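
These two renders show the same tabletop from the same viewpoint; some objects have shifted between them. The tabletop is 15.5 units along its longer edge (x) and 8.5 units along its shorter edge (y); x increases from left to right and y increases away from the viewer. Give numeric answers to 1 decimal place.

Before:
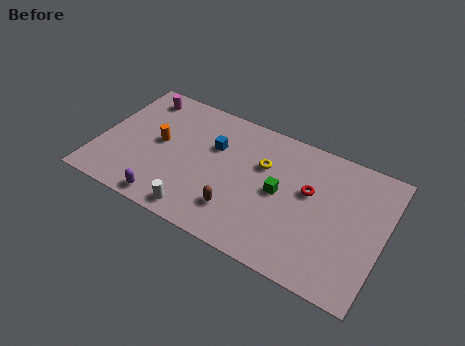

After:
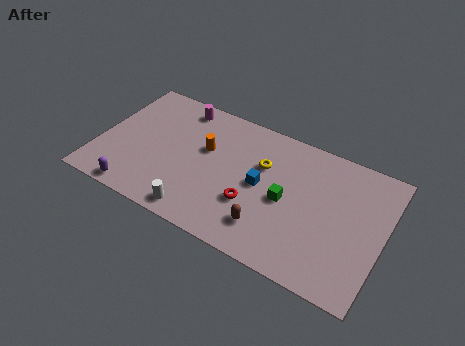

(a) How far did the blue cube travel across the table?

3.1

From (6.1, 5.6) to (8.9, 4.3), the blue cube covered √(2.8² + 1.3²) ≈ 3.1 units.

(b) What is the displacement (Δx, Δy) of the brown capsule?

(1.7, -0.2)

The brown capsule was at about (7.9, 2.1) and moved to about (9.6, 1.9).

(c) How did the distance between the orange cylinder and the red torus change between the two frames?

-4.5

Before: roughly 8.2 units apart; after: 3.7. That's 4.5 units closer together.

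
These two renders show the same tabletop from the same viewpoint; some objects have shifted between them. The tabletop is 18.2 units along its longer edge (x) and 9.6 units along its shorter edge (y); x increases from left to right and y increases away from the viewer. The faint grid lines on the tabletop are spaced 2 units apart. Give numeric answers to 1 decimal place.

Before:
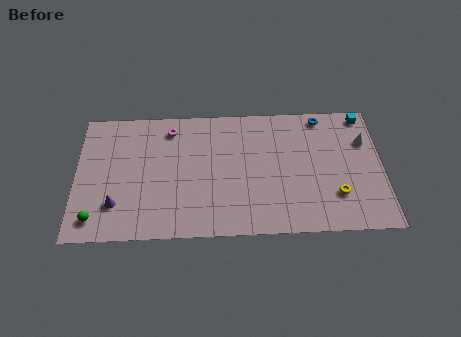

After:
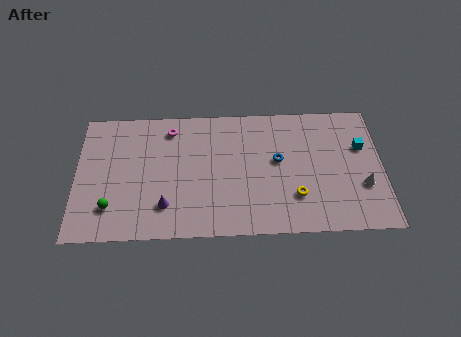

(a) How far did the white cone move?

3.3

The white cone moved from about (17.2, 6.6) to (17.0, 3.3), a distance of √(0.2² + 3.3²) ≈ 3.3.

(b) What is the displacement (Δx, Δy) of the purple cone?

(2.9, -0.2)

The purple cone was at about (2.4, 2.5) and moved to about (5.3, 2.3).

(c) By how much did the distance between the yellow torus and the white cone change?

-0.3

Before: roughly 4.3 units apart; after: 4.0. That's 0.3 units closer together.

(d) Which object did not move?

the magenta torus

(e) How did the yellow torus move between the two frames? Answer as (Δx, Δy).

(-2.4, 0.0)

From the two frames, the yellow torus sits at roughly (15.4, 2.7) before and (13.0, 2.7) after.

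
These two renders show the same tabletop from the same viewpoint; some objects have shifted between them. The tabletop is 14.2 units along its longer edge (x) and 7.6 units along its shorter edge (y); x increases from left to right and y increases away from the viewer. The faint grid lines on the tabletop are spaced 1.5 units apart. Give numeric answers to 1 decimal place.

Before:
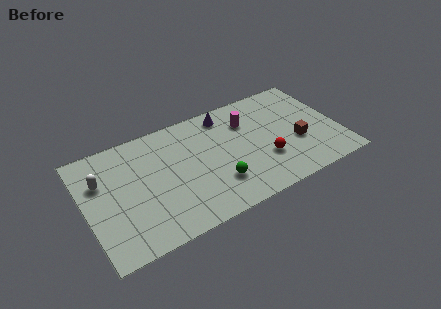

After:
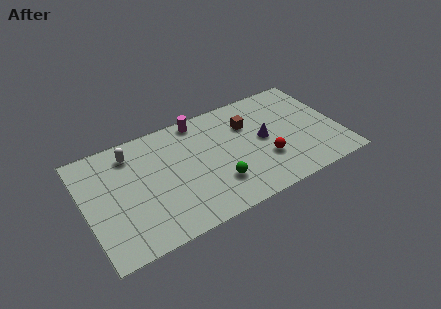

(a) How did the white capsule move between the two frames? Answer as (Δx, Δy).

(1.8, 1.1)

From the two frames, the white capsule sits at roughly (1.0, 5.1) before and (2.8, 6.2) after.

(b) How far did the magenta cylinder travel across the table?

2.9

The magenta cylinder moved from about (9.3, 5.5) to (6.7, 6.8), a distance of √(2.6² + 1.3²) ≈ 2.9.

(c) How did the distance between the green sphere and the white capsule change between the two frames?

-0.9

The distance was about 6.8 in the first image and 5.9 in the second, so they moved 0.9 units closer together.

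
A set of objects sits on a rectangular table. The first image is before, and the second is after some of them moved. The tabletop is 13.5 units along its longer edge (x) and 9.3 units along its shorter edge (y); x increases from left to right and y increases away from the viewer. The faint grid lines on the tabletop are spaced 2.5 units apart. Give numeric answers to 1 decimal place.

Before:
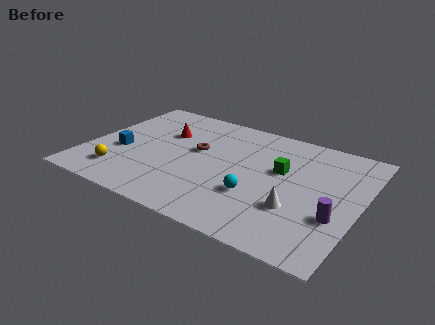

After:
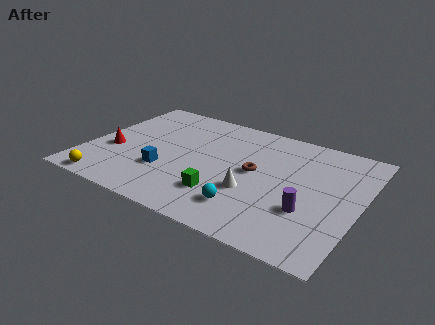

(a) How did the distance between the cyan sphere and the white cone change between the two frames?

-0.7

Before: roughly 2.0 units apart; after: 1.3. That's 0.7 units closer together.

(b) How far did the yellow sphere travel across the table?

1.2

The yellow sphere was near (2.0, 1.9) before and (1.6, 0.8) after, so it travelled √(0.4² + 1.1²) ≈ 1.2 units.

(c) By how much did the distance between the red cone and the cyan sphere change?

+1.3

Before: roughly 6.0 units apart; after: 7.3. That's 1.3 units further apart.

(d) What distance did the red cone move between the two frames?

3.4

The red cone was near (3.5, 6.2) before and (1.3, 3.6) after, so it travelled √(2.2² + 2.6²) ≈ 3.4 units.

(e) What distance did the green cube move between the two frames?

4.0

From (9.5, 5.6) to (7.1, 2.4), the green cube covered √(2.4² + 3.2²) ≈ 4.0 units.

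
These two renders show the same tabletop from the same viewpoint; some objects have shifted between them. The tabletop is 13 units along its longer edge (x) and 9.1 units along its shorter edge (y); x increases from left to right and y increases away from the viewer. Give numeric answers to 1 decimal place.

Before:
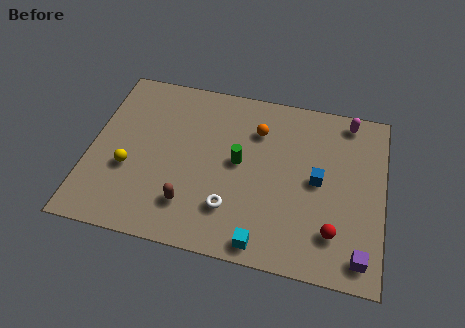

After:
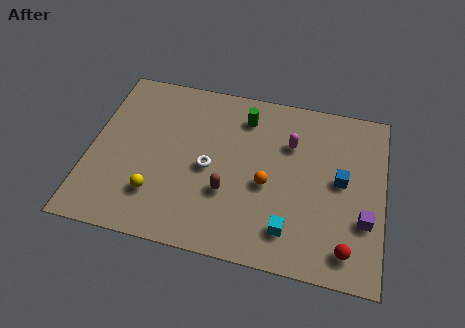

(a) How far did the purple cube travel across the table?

1.8

From (12.1, 1.2) to (12.2, 3.0), the purple cube covered √(0.1² + 1.8²) ≈ 1.8 units.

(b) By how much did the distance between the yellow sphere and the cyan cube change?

-0.7

They were about 6.6 units apart before and 5.9 after — 0.7 units closer together.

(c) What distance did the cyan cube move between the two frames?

1.4

The cyan cube was near (7.9, 0.9) before and (9.0, 1.8) after, so it travelled √(1.1² + 0.9²) ≈ 1.4 units.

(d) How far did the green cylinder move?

2.5

The green cylinder was near (6.6, 4.8) before and (6.7, 7.3) after, so it travelled √(0.1² + 2.5²) ≈ 2.5 units.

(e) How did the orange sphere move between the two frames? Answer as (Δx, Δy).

(0.6, -2.8)

From the two frames, the orange sphere sits at roughly (7.3, 6.7) before and (7.9, 3.9) after.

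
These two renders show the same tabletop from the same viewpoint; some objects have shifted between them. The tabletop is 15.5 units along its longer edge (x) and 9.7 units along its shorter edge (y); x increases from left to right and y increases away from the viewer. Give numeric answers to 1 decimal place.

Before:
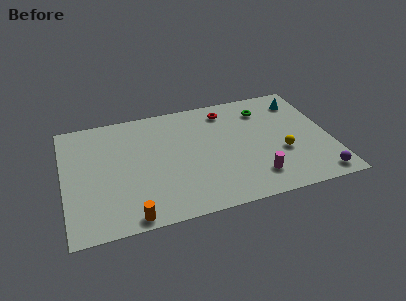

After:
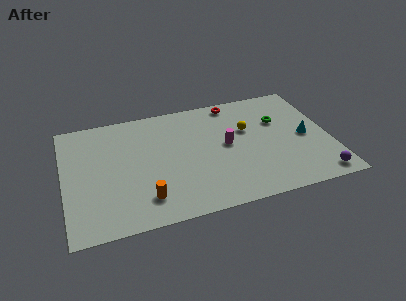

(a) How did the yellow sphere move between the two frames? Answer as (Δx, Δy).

(-1.8, 2.5)

From the two frames, the yellow sphere sits at roughly (12.6, 3.6) before and (10.8, 6.1) after.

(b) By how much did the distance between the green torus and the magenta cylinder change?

-2.2

They were about 5.7 units apart before and 3.5 after — 2.2 units closer together.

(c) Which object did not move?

the purple sphere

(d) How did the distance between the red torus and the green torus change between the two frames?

+1.1

The distance was about 2.3 in the first image and 3.4 in the second, so they moved 1.1 units further apart.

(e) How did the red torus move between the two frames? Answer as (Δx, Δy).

(0.5, 0.6)

The red torus started near (9.7, 8.1) and ended near (10.2, 8.7).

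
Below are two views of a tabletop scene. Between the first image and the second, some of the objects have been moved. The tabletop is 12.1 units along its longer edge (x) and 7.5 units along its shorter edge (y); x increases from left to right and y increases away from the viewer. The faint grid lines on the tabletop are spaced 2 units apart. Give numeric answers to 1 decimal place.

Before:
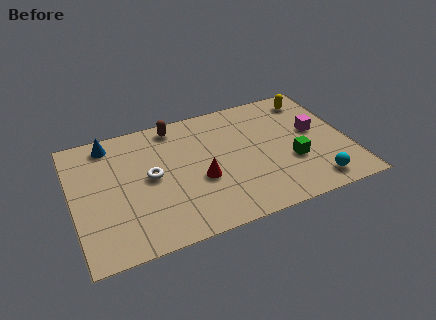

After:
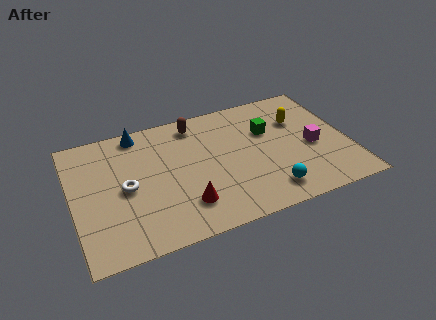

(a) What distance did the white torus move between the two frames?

1.1

The white torus moved from about (3.4, 3.9) to (2.3, 3.6), a distance of √(1.1² + 0.3²) ≈ 1.1.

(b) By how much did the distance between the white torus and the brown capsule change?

+1.3

The distance was about 3.0 in the first image and 4.3 in the second, so they moved 1.3 units further apart.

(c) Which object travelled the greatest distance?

the green cube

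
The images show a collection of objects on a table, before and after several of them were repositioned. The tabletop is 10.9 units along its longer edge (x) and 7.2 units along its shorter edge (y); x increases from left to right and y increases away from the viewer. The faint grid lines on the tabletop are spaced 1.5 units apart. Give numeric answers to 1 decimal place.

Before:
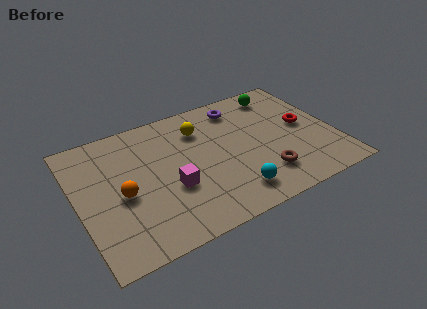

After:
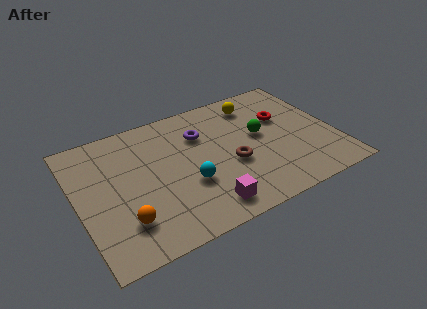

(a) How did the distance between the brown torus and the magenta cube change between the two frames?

-1.6

The distance was about 3.9 in the first image and 2.3 in the second, so they moved 1.6 units closer together.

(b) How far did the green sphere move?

2.4

From (9.0, 6.1) to (7.8, 4.0), the green sphere covered √(1.2² + 2.1²) ≈ 2.4 units.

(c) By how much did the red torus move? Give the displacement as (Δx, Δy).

(-0.8, 0.8)

From the two frames, the red torus sits at roughly (9.7, 3.8) before and (8.9, 4.6) after.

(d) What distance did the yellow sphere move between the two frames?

2.5

The yellow sphere was near (5.4, 5.4) before and (7.9, 5.9) after, so it travelled √(2.5² + 0.5²) ≈ 2.5 units.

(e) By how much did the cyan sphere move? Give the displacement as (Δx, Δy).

(-1.7, 1.3)

The cyan sphere was at about (6.2, 1.3) and moved to about (4.5, 2.6).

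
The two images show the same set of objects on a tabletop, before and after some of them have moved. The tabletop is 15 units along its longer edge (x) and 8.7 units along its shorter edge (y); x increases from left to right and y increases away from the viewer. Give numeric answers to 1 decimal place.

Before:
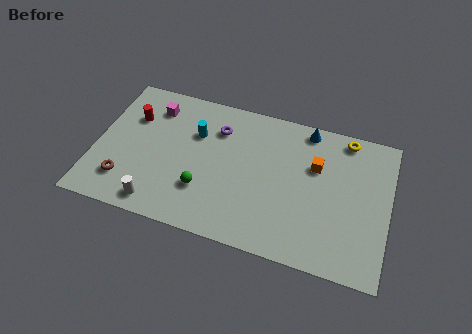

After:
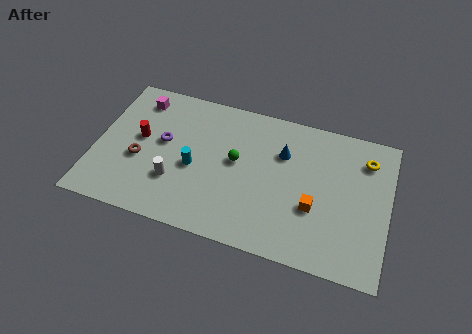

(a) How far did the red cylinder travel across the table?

1.3

The red cylinder was near (1.7, 6.0) before and (2.2, 4.8) after, so it travelled √(0.5² + 1.2²) ≈ 1.3 units.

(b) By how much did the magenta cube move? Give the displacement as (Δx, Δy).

(-0.8, 0.3)

From the two frames, the magenta cube sits at roughly (2.7, 6.9) before and (1.9, 7.2) after.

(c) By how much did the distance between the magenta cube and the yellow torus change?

+1.9

They were about 9.9 units apart before and 11.8 after — 1.9 units further apart.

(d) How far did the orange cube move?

2.5

The orange cube moved from about (11.2, 5.7) to (11.3, 3.2), a distance of √(0.1² + 2.5²) ≈ 2.5.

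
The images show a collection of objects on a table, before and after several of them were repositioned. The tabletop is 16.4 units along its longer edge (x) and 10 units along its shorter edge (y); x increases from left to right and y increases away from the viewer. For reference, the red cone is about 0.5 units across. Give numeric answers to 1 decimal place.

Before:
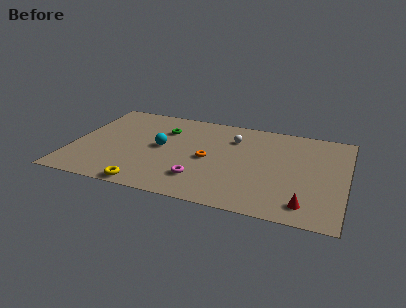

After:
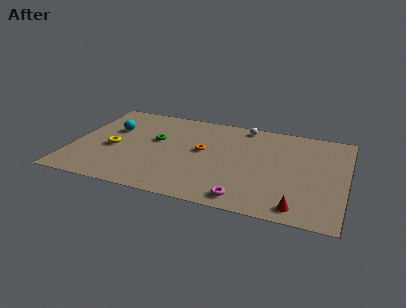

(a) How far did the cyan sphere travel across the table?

3.3

The cyan sphere was near (5.3, 5.2) before and (2.2, 6.4) after, so it travelled √(3.1² + 1.2²) ≈ 3.3 units.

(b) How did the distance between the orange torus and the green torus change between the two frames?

-0.9

Before: roughly 3.8 units apart; after: 2.9. That's 0.9 units closer together.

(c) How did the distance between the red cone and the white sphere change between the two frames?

+1.2

They were about 7.5 units apart before and 8.7 after — 1.2 units further apart.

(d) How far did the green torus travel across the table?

1.4

The green torus moved from about (5.3, 7.2) to (4.9, 5.9), a distance of √(0.4² + 1.3²) ≈ 1.4.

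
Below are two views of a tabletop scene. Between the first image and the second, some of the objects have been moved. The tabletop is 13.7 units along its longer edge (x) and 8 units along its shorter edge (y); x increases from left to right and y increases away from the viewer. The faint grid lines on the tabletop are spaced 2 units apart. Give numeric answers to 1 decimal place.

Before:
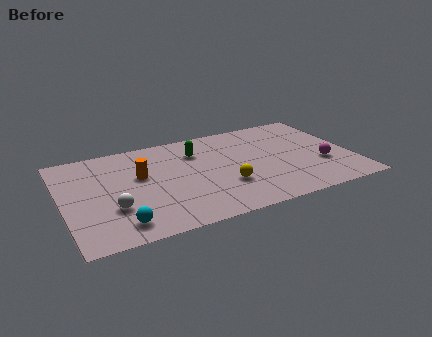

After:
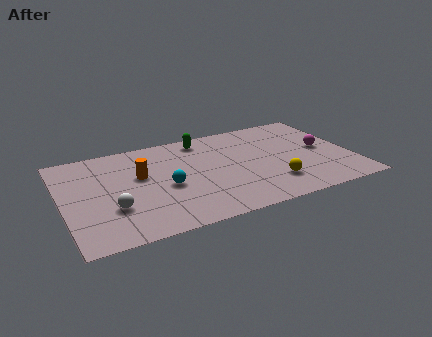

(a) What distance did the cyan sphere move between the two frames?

3.3

The cyan sphere was near (2.4, 1.3) before and (4.8, 3.5) after, so it travelled √(2.4² + 2.2²) ≈ 3.3 units.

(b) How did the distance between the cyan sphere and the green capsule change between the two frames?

-2.2

Before: roughly 6.2 units apart; after: 4.0. That's 2.2 units closer together.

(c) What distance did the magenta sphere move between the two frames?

1.3

The magenta sphere moved from about (12.2, 2.8) to (12.4, 4.1), a distance of √(0.2² + 1.3²) ≈ 1.3.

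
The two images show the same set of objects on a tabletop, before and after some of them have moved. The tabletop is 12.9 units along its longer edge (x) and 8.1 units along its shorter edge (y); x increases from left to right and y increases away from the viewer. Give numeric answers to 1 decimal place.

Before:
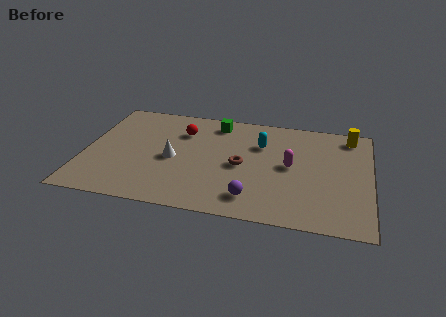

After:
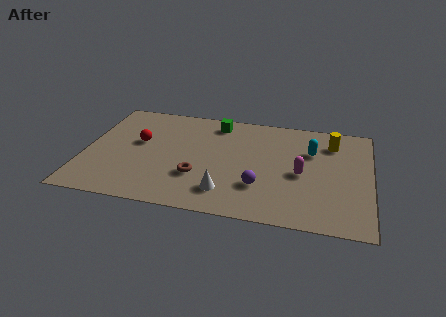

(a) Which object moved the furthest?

the white cone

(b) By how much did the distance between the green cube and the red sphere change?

+2.2

They were about 1.8 units apart before and 4.0 after — 2.2 units further apart.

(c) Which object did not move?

the green cube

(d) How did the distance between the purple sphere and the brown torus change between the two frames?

+0.4

The distance was about 2.4 in the first image and 2.8 in the second, so they moved 0.4 units further apart.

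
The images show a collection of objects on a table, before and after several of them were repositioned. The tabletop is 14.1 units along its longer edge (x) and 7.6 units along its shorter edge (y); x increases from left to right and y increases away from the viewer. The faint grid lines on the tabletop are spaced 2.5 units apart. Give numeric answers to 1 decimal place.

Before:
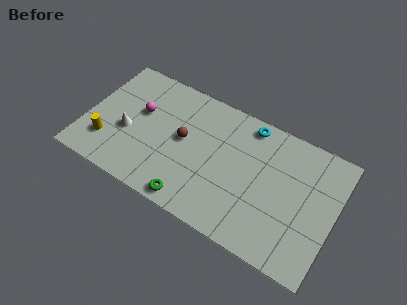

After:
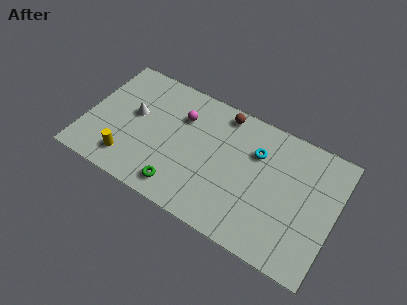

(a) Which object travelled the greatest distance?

the brown sphere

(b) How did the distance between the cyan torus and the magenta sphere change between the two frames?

-2.1

The distance was about 6.4 in the first image and 4.3 in the second, so they moved 2.1 units closer together.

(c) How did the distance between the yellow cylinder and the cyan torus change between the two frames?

-1.1

The distance was about 8.9 in the first image and 7.8 in the second, so they moved 1.1 units closer together.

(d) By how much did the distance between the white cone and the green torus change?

-0.3

The distance was about 4.7 in the first image and 4.4 in the second, so they moved 0.3 units closer together.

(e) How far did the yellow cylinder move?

1.4

The yellow cylinder was near (1.4, 2.0) before and (2.7, 1.5) after, so it travelled √(1.3² + 0.5²) ≈ 1.4 units.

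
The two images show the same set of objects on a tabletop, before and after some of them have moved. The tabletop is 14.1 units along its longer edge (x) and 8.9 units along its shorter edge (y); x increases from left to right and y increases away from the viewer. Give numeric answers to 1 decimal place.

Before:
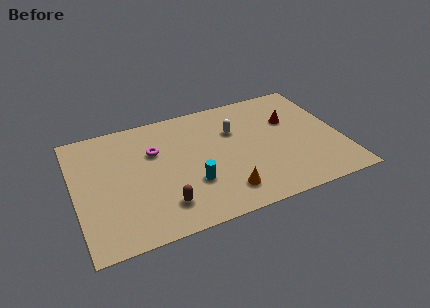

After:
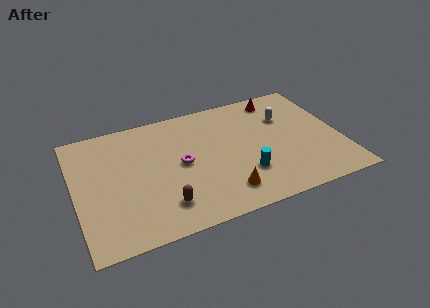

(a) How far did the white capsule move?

2.8

From (8.6, 6.0) to (11.4, 6.1), the white capsule covered √(2.8² + 0.1²) ≈ 2.8 units.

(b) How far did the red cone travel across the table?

1.9

From (11.6, 5.8) to (11.2, 7.7), the red cone covered √(0.4² + 1.9²) ≈ 1.9 units.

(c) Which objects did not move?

the orange cone and the brown capsule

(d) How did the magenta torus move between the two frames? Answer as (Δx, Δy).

(1.3, -1.4)

The magenta torus was at about (4.3, 5.9) and moved to about (5.6, 4.5).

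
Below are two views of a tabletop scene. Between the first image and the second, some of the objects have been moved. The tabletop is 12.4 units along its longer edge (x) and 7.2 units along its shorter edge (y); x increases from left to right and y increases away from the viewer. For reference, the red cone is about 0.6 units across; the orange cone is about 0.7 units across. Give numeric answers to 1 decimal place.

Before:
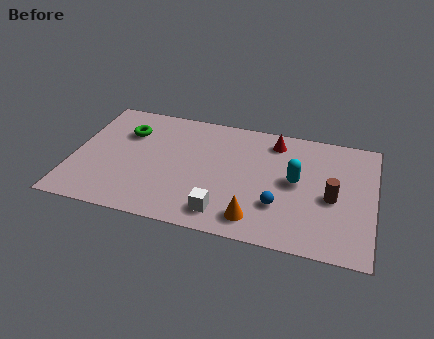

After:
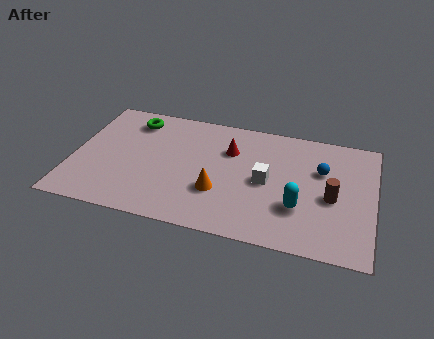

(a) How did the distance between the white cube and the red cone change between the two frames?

-2.9

Before: roughly 5.1 units apart; after: 2.2. That's 2.9 units closer together.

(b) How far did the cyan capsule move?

1.5

From (9.2, 3.8) to (9.4, 2.3), the cyan capsule covered √(0.2² + 1.5²) ≈ 1.5 units.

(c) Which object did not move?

the brown cylinder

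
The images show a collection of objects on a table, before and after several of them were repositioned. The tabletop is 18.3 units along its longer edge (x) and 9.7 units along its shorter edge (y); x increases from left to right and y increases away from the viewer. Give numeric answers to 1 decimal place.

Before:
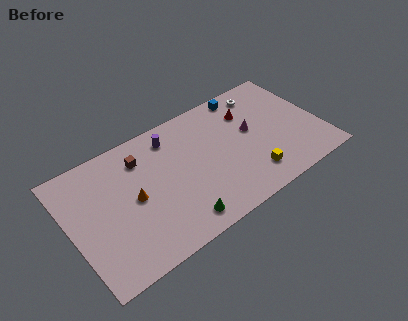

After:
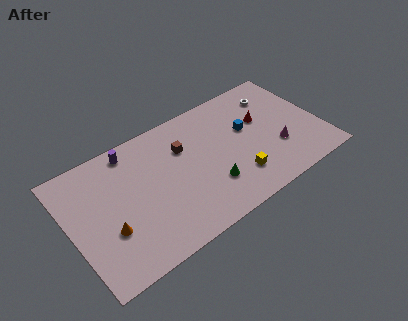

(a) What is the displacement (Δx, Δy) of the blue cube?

(-0.4, -2.9)

The blue cube started near (13.5, 8.7) and ended near (13.1, 5.8).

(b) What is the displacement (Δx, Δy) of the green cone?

(2.6, 1.4)

From the two frames, the green cone sits at roughly (7.2, 1.4) before and (9.8, 2.8) after.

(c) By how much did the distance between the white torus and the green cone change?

-2.7

They were about 10.2 units apart before and 7.5 after — 2.7 units closer together.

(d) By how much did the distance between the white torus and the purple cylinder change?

+3.7

They were about 7.0 units apart before and 10.7 after — 3.7 units further apart.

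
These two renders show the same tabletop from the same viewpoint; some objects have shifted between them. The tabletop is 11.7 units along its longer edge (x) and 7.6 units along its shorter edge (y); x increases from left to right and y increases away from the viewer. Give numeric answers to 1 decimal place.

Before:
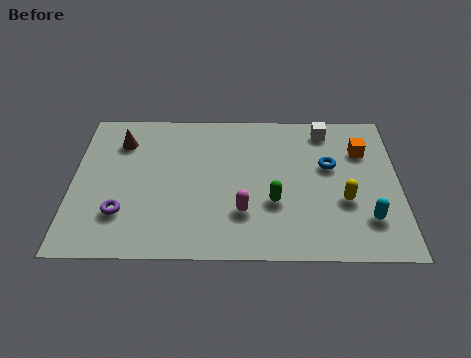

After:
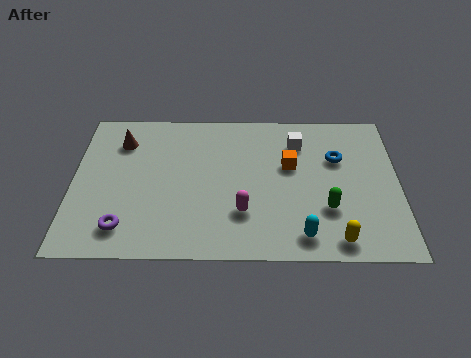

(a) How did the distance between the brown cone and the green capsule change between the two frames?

+1.8

The distance was about 6.3 in the first image and 8.1 in the second, so they moved 1.8 units further apart.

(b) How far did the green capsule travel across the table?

1.9

The green capsule was near (7.2, 2.7) before and (9.1, 2.4) after, so it travelled √(1.9² + 0.3²) ≈ 1.9 units.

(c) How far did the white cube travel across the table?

1.2

The white cube moved from about (9.1, 6.5) to (8.1, 5.8), a distance of √(1.0² + 0.7²) ≈ 1.2.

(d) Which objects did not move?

the brown cone and the magenta capsule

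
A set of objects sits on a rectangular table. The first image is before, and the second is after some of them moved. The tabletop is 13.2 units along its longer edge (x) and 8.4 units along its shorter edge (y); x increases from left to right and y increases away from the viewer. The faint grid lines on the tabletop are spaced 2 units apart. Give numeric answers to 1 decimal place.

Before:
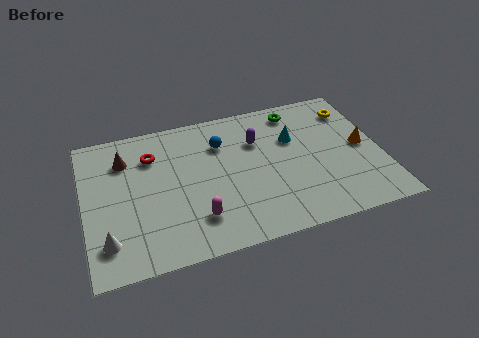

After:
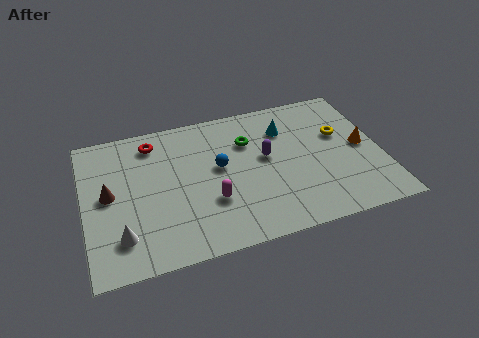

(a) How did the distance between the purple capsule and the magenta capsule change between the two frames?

-1.6

Before: roughly 4.8 units apart; after: 3.2. That's 1.6 units closer together.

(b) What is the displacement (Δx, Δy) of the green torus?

(-2.3, -1.3)

The green torus started near (9.7, 7.2) and ended near (7.4, 5.9).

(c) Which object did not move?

the orange cone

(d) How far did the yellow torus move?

1.6

From (12.2, 6.6) to (11.5, 5.2), the yellow torus covered √(0.7² + 1.4²) ≈ 1.6 units.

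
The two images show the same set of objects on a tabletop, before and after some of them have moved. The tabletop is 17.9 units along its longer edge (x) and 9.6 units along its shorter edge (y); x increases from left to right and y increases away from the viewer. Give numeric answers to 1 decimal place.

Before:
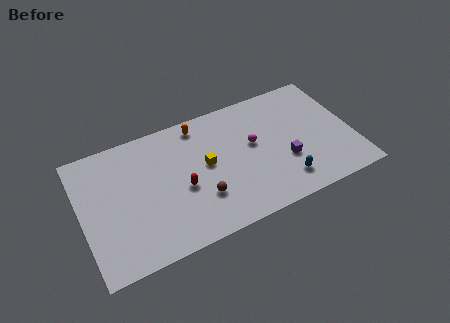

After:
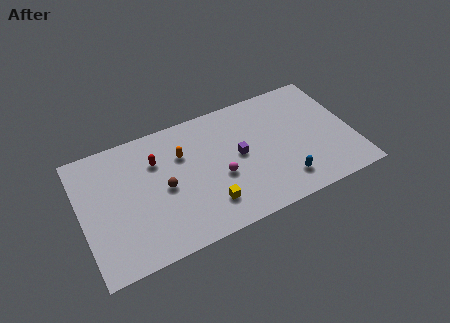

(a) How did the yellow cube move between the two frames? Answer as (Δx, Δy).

(-0.2, -3.0)

From the two frames, the yellow cube sits at roughly (8.2, 5.2) before and (8.0, 2.2) after.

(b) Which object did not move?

the blue capsule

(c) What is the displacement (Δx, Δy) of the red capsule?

(-1.4, 2.7)

The red capsule started near (6.5, 4.1) and ended near (5.1, 6.8).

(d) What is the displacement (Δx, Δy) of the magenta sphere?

(-2.4, -1.6)

From the two frames, the magenta sphere sits at roughly (11.4, 5.5) before and (9.0, 3.9) after.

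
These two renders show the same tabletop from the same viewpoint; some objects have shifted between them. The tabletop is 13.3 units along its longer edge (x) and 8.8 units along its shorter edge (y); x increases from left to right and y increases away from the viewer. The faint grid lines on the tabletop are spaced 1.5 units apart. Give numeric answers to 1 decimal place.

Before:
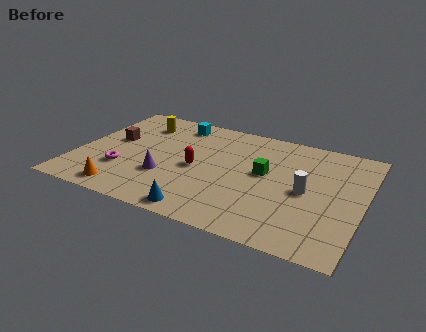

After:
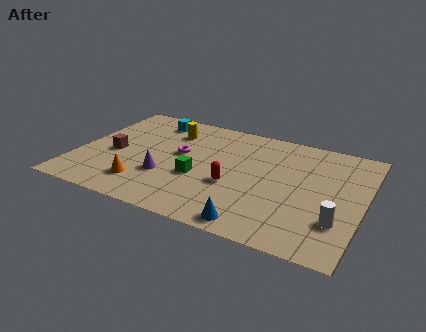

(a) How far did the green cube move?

3.3

From (8.7, 4.9) to (5.8, 3.4), the green cube covered √(2.9² + 1.5²) ≈ 3.3 units.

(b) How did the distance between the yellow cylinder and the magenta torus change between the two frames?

-2.4

Before: roughly 4.2 units apart; after: 1.8. That's 2.4 units closer together.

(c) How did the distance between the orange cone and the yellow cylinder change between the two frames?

-1.0

Before: roughly 5.8 units apart; after: 4.8. That's 1.0 units closer together.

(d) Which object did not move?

the purple cone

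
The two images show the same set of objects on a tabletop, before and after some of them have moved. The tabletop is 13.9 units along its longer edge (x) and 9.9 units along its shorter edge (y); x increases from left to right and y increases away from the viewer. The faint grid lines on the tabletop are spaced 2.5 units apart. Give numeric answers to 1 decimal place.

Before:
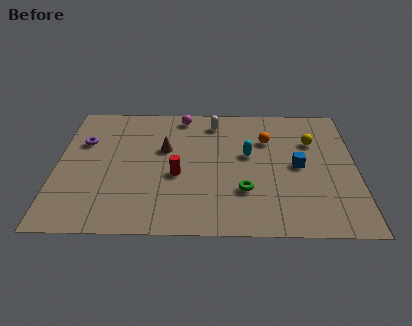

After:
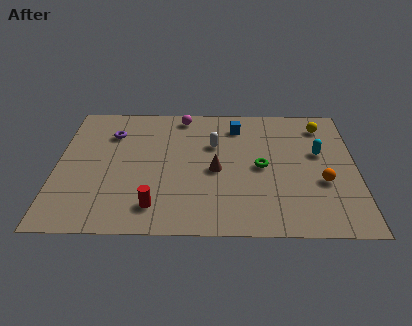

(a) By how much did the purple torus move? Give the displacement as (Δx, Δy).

(1.3, 0.7)

The purple torus started near (1.2, 6.6) and ended near (2.5, 7.3).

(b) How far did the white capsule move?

1.8

The white capsule moved from about (7.3, 8.3) to (7.3, 6.5), a distance of √(0.0² + 1.8²) ≈ 1.8.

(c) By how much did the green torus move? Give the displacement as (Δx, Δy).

(0.8, 1.8)

The green torus was at about (8.7, 3.0) and moved to about (9.5, 4.8).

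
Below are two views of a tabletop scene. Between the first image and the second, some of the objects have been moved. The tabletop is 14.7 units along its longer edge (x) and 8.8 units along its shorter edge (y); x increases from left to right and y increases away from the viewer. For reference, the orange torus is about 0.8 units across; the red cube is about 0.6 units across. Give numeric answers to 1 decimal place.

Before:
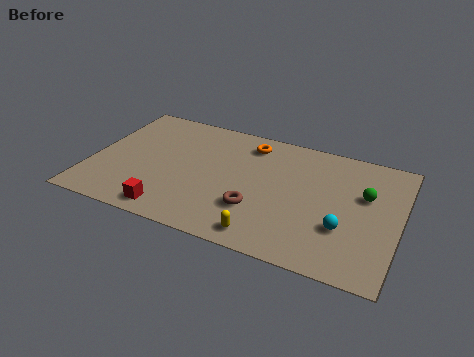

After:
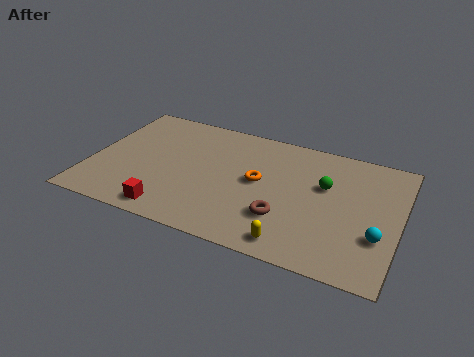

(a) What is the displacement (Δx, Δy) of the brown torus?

(1.3, -0.1)

The brown torus was at about (8.1, 2.7) and moved to about (9.4, 2.6).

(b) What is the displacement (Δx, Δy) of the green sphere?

(-1.9, 0.0)

The green sphere started near (13.0, 5.5) and ended near (11.1, 5.5).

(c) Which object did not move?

the red cube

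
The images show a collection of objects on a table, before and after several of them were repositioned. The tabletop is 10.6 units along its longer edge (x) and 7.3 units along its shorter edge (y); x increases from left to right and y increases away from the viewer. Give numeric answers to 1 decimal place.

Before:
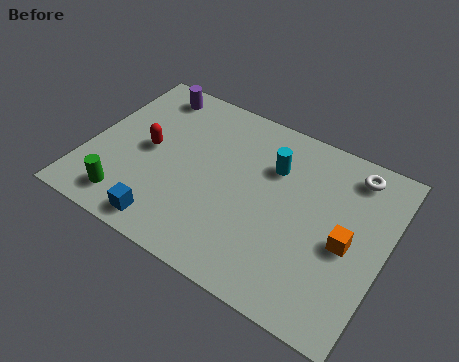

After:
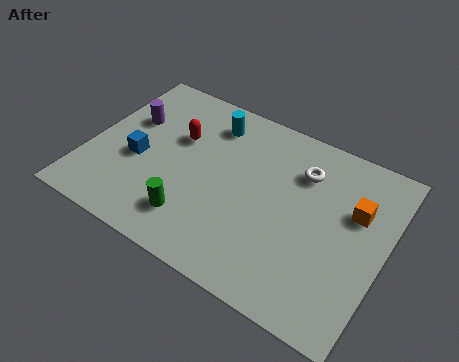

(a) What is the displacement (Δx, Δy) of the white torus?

(-1.7, -0.8)

From the two frames, the white torus sits at roughly (9.1, 6.2) before and (7.4, 5.4) after.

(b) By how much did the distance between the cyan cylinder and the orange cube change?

+2.1

The distance was about 3.4 in the first image and 5.5 in the second, so they moved 2.1 units further apart.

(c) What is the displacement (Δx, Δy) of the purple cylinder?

(-0.5, -1.6)

The purple cylinder was at about (1.7, 6.3) and moved to about (1.2, 4.7).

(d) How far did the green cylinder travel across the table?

2.3

From (1.8, 1.2) to (4.1, 1.6), the green cylinder covered √(2.3² + 0.4²) ≈ 2.3 units.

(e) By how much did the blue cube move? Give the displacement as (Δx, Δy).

(-1.5, 2.2)

The blue cube was at about (3.3, 0.9) and moved to about (1.8, 3.1).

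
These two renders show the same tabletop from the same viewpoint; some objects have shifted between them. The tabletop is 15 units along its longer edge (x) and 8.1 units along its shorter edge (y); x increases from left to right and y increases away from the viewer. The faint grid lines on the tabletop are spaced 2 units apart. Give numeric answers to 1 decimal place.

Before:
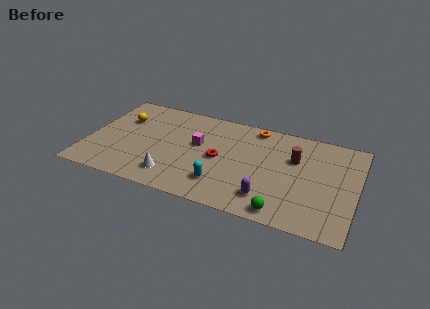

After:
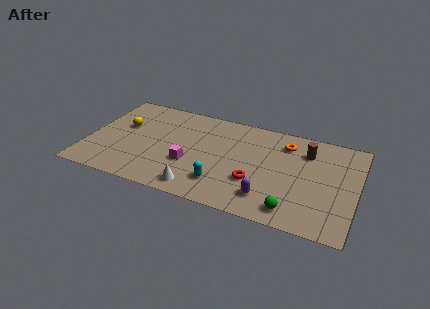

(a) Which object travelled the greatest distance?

the red torus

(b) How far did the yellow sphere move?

0.6

The yellow sphere was near (1.7, 5.5) before and (1.8, 4.9) after, so it travelled √(0.1² + 0.6²) ≈ 0.6 units.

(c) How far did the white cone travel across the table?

1.6

The white cone moved from about (5.0, 1.6) to (6.5, 1.1), a distance of √(1.5² + 0.5²) ≈ 1.6.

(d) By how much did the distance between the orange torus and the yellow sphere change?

+1.6

The distance was about 7.6 in the first image and 9.2 in the second, so they moved 1.6 units further apart.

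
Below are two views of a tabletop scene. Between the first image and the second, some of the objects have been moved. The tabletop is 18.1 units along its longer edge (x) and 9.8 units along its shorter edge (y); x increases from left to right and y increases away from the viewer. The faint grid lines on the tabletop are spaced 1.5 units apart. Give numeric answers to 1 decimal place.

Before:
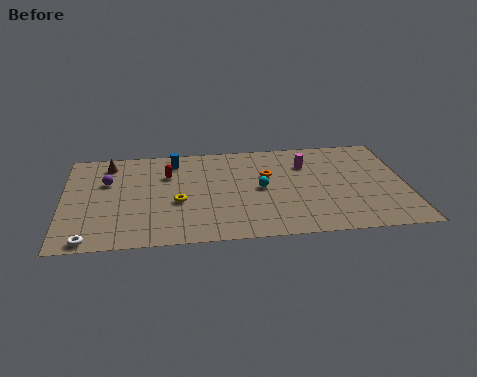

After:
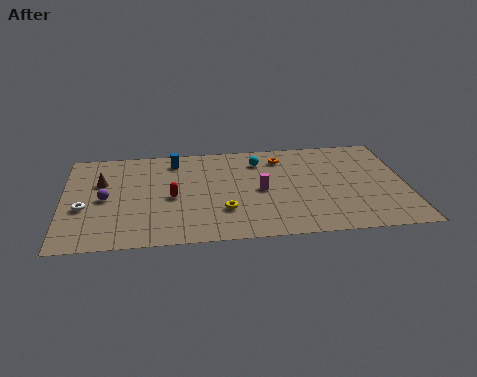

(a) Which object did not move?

the blue cylinder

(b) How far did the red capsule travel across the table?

2.3

From (5.5, 6.8) to (5.7, 4.5), the red capsule covered √(0.2² + 2.3²) ≈ 2.3 units.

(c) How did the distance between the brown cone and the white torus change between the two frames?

-4.8

They were about 7.5 units apart before and 2.7 after — 4.8 units closer together.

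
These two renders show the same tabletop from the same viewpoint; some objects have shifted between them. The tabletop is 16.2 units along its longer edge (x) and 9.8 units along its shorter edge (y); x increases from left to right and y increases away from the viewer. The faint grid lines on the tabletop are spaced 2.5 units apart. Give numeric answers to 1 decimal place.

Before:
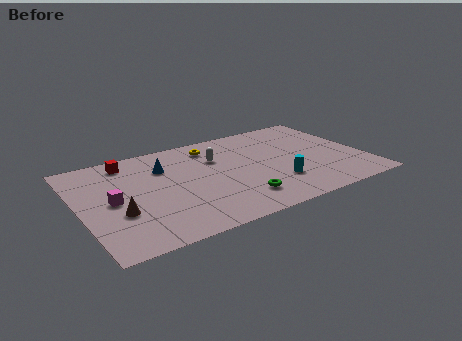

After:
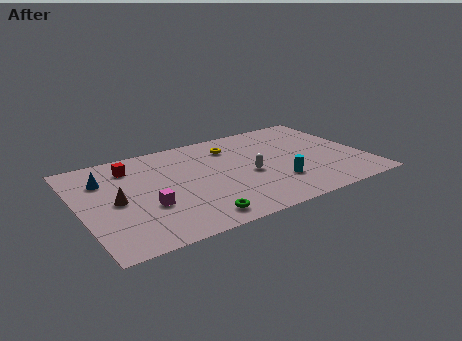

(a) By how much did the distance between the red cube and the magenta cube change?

+0.5

They were about 3.8 units apart before and 4.3 after — 0.5 units further apart.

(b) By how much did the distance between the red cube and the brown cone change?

-1.7

The distance was about 5.0 in the first image and 3.3 in the second, so they moved 1.7 units closer together.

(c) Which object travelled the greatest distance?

the blue cone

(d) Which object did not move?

the cyan cylinder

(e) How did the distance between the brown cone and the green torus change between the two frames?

-1.5

Before: roughly 6.7 units apart; after: 5.2. That's 1.5 units closer together.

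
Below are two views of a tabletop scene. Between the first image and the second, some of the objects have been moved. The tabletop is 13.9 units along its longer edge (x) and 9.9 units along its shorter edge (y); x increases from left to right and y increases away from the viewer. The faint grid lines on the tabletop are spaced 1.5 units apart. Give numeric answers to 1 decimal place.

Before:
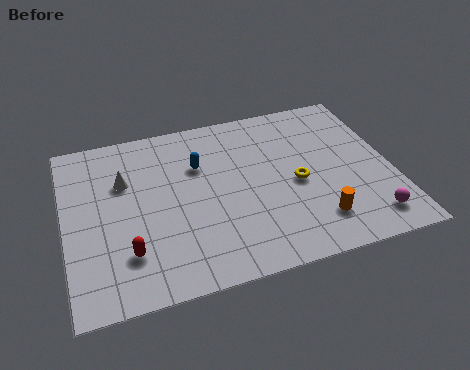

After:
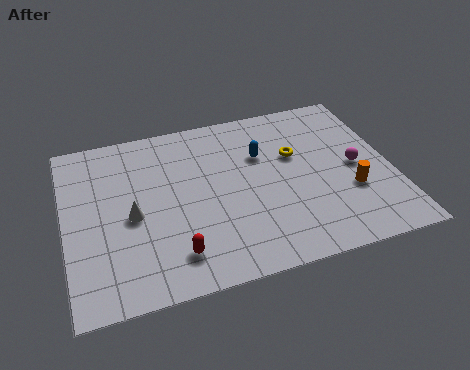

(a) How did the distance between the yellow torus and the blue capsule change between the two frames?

-3.1

Before: roughly 4.6 units apart; after: 1.5. That's 3.1 units closer together.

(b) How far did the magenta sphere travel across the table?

3.2

The magenta sphere moved from about (12.6, 1.6) to (12.4, 4.8), a distance of √(0.2² + 3.2²) ≈ 3.2.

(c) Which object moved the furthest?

the magenta sphere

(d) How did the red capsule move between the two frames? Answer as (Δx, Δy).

(1.9, -0.6)

The red capsule started near (2.5, 2.5) and ended near (4.4, 1.9).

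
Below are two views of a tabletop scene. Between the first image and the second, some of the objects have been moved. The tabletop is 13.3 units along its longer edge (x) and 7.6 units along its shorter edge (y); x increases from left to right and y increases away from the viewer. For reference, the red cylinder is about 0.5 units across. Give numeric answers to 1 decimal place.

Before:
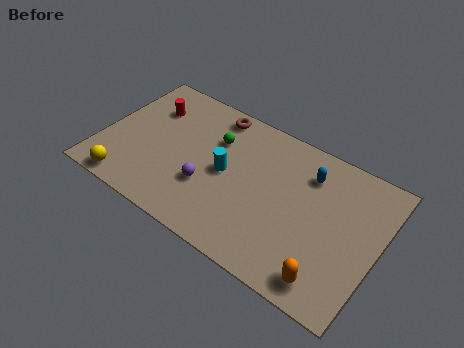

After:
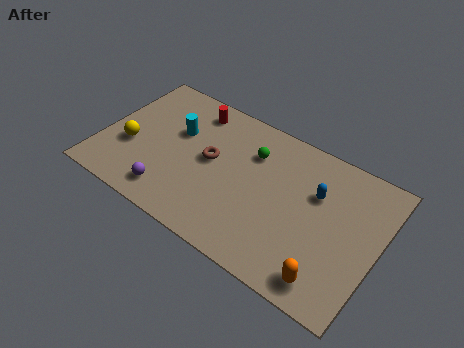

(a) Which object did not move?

the orange capsule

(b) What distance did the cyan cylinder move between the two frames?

2.8

The cyan cylinder was near (6.0, 3.8) before and (3.4, 4.8) after, so it travelled √(2.6² + 1.0²) ≈ 2.8 units.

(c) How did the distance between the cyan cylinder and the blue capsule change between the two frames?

+2.6

Before: roughly 4.2 units apart; after: 6.8. That's 2.6 units further apart.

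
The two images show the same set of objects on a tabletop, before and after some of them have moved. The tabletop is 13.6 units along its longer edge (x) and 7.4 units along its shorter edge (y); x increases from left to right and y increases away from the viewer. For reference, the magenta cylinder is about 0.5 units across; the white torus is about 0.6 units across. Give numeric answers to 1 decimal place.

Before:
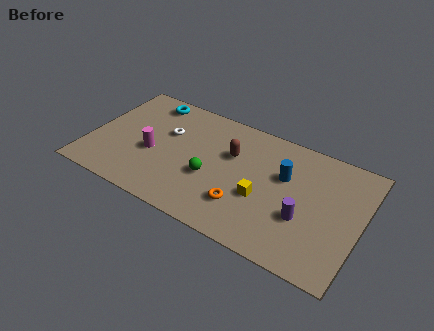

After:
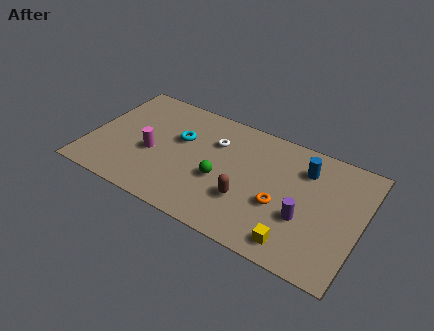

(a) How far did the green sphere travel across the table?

0.5

The green sphere moved from about (6.2, 2.9) to (6.7, 3.0), a distance of √(0.5² + 0.1²) ≈ 0.5.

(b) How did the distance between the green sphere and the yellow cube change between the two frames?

+1.8

The distance was about 2.6 in the first image and 4.4 in the second, so they moved 1.8 units further apart.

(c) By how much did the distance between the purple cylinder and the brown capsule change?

-1.6

The distance was about 4.4 in the first image and 2.8 in the second, so they moved 1.6 units closer together.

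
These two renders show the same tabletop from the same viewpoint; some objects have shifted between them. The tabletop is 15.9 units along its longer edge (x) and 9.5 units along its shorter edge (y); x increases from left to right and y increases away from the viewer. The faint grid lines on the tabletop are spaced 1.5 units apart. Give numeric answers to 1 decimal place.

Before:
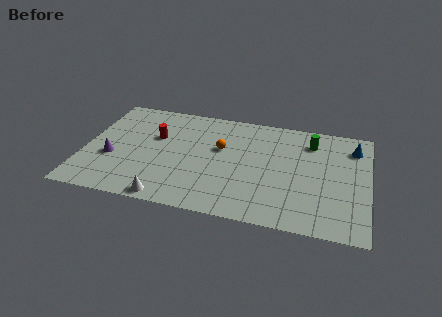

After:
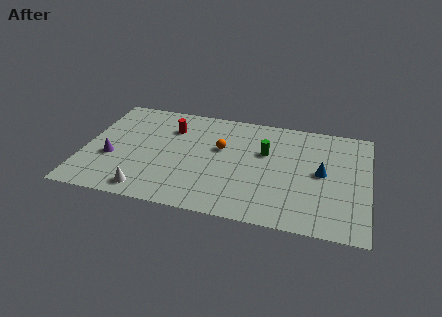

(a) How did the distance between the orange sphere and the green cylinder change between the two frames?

-2.8

The distance was about 5.3 in the first image and 2.5 in the second, so they moved 2.8 units closer together.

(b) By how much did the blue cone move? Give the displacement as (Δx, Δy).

(-1.7, -2.6)

The blue cone was at about (15.0, 7.5) and moved to about (13.3, 4.9).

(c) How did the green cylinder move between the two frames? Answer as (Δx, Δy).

(-2.5, -1.5)

The green cylinder started near (12.6, 7.5) and ended near (10.1, 6.0).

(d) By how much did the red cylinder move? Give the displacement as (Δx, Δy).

(0.8, 1.0)

The red cylinder was at about (3.9, 6.0) and moved to about (4.7, 7.0).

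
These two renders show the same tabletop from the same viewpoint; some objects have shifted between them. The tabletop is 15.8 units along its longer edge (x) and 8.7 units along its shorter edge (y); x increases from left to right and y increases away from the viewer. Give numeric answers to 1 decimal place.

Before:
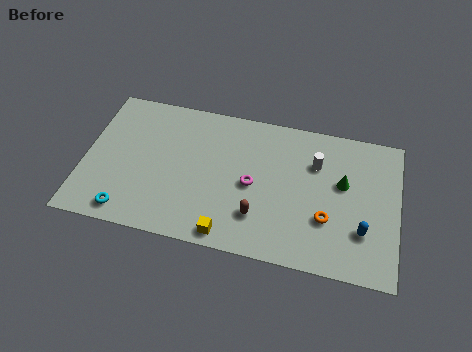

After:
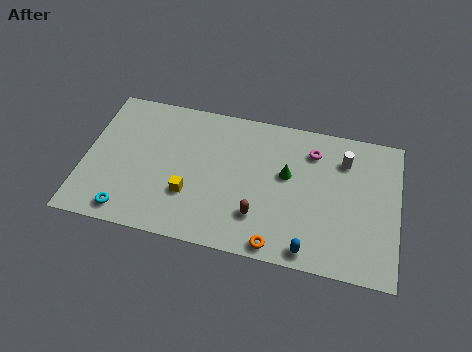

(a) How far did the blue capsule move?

3.1

The blue capsule was near (14.1, 2.6) before and (11.5, 0.9) after, so it travelled √(2.6² + 1.7²) ≈ 3.1 units.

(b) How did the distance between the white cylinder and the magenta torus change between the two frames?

-2.1

The distance was about 3.7 in the first image and 1.6 in the second, so they moved 2.1 units closer together.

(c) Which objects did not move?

the brown capsule and the cyan torus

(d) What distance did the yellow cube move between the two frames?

2.8

The yellow cube was near (7.5, 0.9) before and (5.4, 2.8) after, so it travelled √(2.1² + 1.9²) ≈ 2.8 units.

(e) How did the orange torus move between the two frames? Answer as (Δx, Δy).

(-2.4, -2.1)

The orange torus started near (12.3, 2.9) and ended near (9.9, 0.8).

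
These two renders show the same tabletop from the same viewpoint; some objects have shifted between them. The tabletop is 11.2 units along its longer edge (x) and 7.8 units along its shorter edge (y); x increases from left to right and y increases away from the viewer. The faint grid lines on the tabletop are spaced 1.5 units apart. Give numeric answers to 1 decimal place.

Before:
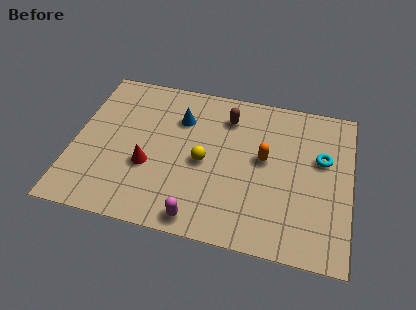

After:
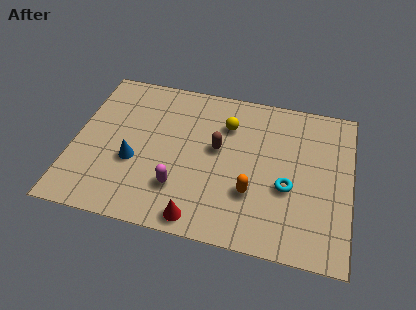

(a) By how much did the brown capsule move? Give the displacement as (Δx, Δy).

(-0.3, -1.7)

The brown capsule was at about (6.1, 6.1) and moved to about (5.8, 4.4).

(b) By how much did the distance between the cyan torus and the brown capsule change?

-0.9

Before: roughly 4.1 units apart; after: 3.2. That's 0.9 units closer together.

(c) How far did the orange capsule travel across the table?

1.8

The orange capsule was near (7.7, 4.3) before and (7.3, 2.5) after, so it travelled √(0.4² + 1.8²) ≈ 1.8 units.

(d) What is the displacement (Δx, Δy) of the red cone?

(2.2, -2.1)

The red cone was at about (3.1, 2.9) and moved to about (5.3, 0.8).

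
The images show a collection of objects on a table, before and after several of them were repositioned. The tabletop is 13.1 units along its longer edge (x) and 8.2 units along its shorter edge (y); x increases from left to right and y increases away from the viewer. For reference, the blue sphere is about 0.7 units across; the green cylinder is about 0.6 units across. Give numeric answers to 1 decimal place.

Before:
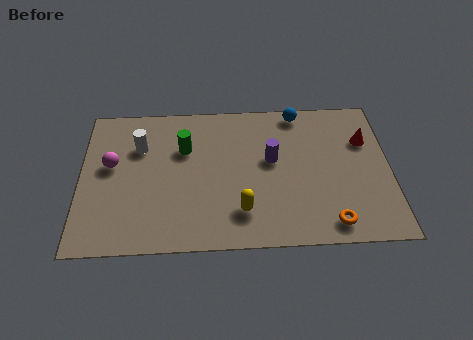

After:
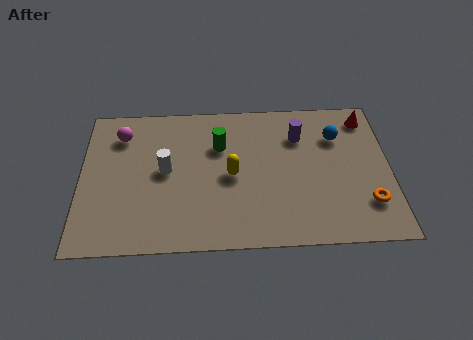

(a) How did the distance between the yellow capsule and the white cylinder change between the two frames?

-2.9

Before: roughly 5.7 units apart; after: 2.8. That's 2.9 units closer together.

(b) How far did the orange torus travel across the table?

1.9

The orange torus moved from about (10.5, 1.1) to (12.1, 2.1), a distance of √(1.6² + 1.0²) ≈ 1.9.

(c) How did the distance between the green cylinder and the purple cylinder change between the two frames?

-0.4

They were about 3.8 units apart before and 3.4 after — 0.4 units closer together.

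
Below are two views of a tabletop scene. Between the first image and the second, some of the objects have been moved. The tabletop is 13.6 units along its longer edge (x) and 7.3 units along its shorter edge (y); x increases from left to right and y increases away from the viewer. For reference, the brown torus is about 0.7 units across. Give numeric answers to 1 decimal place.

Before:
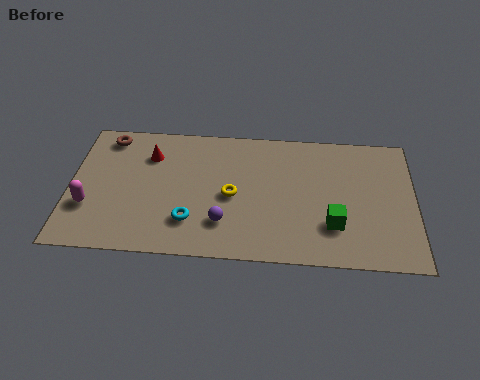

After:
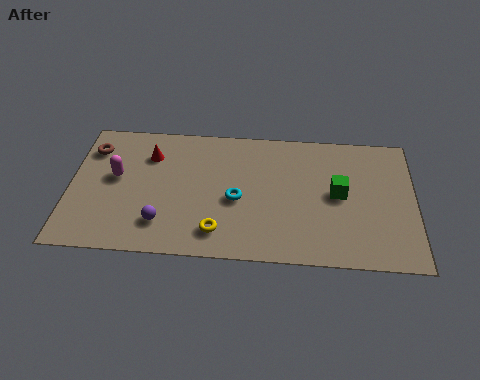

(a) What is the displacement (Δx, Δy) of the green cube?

(0.2, 1.7)

The green cube started near (10.4, 2.1) and ended near (10.6, 3.8).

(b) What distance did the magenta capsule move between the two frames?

2.0

The magenta capsule moved from about (0.8, 2.4) to (1.8, 4.1), a distance of √(1.0² + 1.7²) ≈ 2.0.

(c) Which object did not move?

the red cone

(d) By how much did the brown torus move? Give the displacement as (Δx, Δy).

(-0.6, -0.7)

The brown torus started near (1.4, 6.3) and ended near (0.8, 5.6).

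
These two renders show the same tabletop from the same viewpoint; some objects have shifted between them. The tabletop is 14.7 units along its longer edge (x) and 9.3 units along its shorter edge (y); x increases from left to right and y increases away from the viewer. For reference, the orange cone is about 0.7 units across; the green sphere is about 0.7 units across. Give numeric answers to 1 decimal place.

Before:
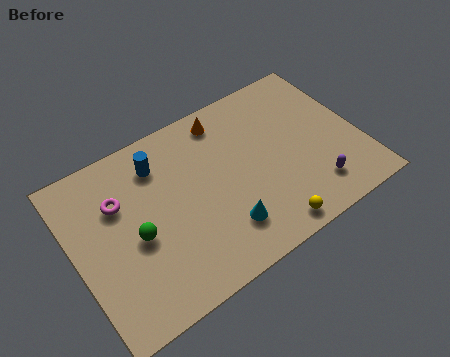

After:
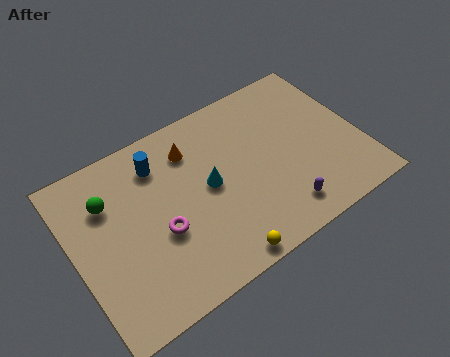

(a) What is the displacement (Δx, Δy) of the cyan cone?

(-0.3, 2.6)

The cyan cone started near (7.2, 2.2) and ended near (6.9, 4.8).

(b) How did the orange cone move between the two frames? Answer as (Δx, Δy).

(-1.9, -0.8)

The orange cone was at about (8.3, 8.0) and moved to about (6.4, 7.2).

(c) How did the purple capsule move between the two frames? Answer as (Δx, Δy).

(-1.8, -0.3)

From the two frames, the purple capsule sits at roughly (11.9, 1.9) before and (10.1, 1.6) after.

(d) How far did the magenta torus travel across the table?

3.1

From (2.5, 6.3) to (4.2, 3.7), the magenta torus covered √(1.7² + 2.6²) ≈ 3.1 units.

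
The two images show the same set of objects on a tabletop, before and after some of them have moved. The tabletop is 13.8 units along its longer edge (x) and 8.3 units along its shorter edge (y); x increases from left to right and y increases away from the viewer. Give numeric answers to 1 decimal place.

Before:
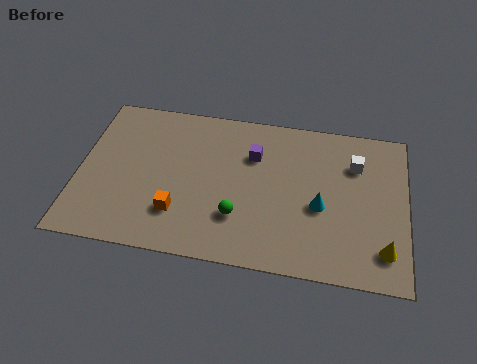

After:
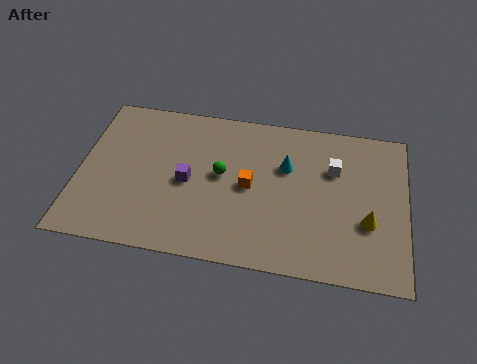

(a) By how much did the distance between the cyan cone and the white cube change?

-0.9

They were about 2.9 units apart before and 2.0 after — 0.9 units closer together.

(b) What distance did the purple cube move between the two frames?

3.3

The purple cube was near (7.3, 5.8) before and (4.6, 3.9) after, so it travelled √(2.7² + 1.9²) ≈ 3.3 units.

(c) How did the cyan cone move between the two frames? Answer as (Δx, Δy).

(-1.5, 1.9)

The cyan cone was at about (10.2, 3.5) and moved to about (8.7, 5.4).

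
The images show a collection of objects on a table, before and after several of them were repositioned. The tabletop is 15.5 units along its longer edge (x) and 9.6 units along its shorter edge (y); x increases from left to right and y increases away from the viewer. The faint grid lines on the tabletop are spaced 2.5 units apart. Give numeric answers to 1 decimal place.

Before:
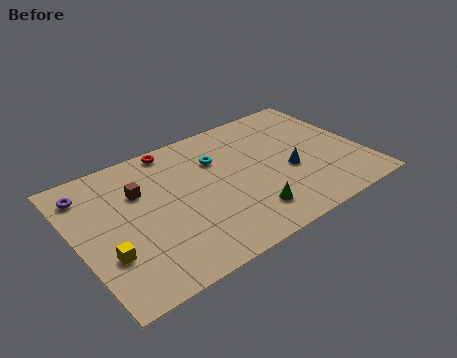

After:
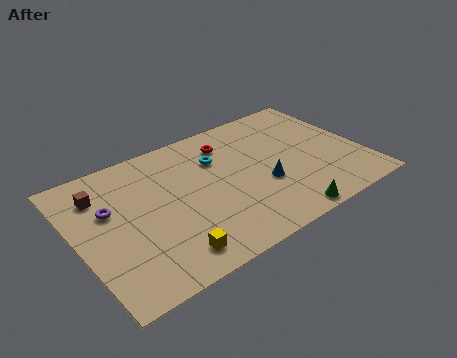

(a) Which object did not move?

the cyan torus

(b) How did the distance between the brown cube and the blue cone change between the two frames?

+0.9

They were about 8.2 units apart before and 9.1 after — 0.9 units further apart.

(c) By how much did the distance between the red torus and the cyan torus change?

-1.7

The distance was about 2.9 in the first image and 1.2 in the second, so they moved 1.7 units closer together.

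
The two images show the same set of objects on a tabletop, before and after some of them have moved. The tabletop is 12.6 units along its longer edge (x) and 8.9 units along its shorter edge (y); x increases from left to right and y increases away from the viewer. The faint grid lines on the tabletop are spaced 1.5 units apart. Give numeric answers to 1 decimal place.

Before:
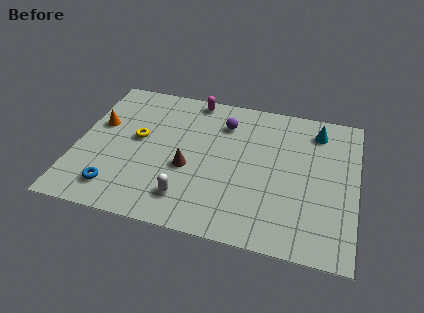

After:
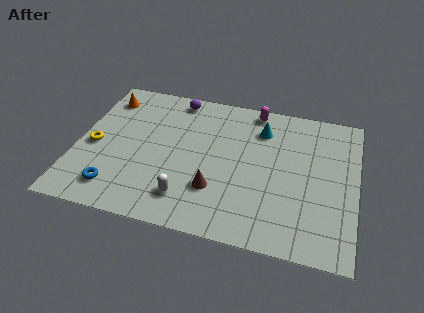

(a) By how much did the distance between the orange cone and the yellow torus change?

+1.3

The distance was about 1.9 in the first image and 3.2 in the second, so they moved 1.3 units further apart.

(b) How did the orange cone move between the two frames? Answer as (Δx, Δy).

(0.1, 1.8)

From the two frames, the orange cone sits at roughly (0.9, 5.4) before and (1.0, 7.2) after.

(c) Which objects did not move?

the white capsule and the blue torus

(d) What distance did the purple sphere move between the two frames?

2.5

The purple sphere was near (6.5, 6.8) before and (4.2, 7.9) after, so it travelled √(2.3² + 1.1²) ≈ 2.5 units.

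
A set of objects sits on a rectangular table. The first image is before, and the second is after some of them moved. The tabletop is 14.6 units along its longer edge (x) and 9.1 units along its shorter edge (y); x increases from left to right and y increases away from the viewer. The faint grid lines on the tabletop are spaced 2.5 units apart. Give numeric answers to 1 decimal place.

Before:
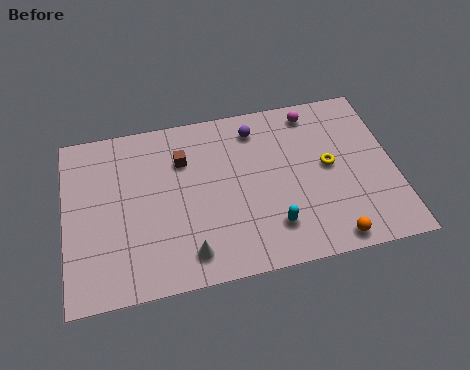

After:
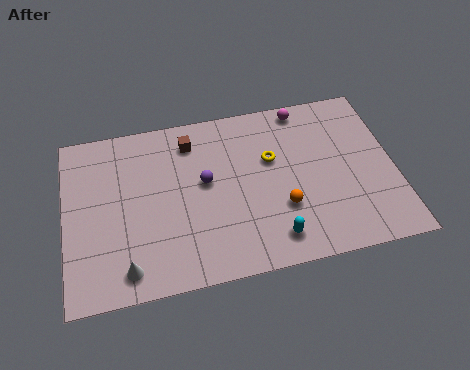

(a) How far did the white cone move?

2.7

The white cone was near (5.3, 1.5) before and (2.6, 1.3) after, so it travelled √(2.7² + 0.2²) ≈ 2.7 units.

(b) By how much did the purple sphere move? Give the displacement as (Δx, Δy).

(-2.4, -2.4)

The purple sphere was at about (8.6, 7.5) and moved to about (6.2, 5.1).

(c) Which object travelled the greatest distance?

the purple sphere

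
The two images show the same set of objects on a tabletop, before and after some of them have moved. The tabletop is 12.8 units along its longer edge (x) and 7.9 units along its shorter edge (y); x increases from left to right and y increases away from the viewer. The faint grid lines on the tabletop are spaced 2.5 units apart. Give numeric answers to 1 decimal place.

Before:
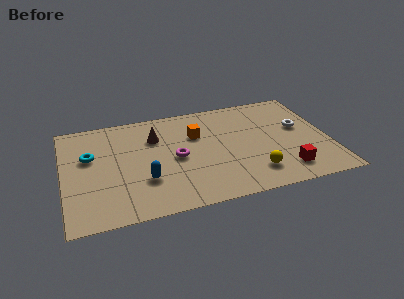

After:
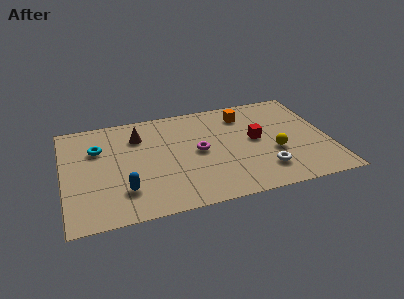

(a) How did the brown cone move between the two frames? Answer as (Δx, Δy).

(-0.8, 0.3)

The brown cone was at about (4.5, 5.6) and moved to about (3.7, 5.9).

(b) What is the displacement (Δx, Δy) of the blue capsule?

(-1.0, -0.5)

From the two frames, the blue capsule sits at roughly (3.8, 2.5) before and (2.8, 2.0) after.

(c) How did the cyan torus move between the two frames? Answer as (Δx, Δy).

(0.4, 0.5)

The cyan torus started near (1.3, 4.9) and ended near (1.7, 5.4).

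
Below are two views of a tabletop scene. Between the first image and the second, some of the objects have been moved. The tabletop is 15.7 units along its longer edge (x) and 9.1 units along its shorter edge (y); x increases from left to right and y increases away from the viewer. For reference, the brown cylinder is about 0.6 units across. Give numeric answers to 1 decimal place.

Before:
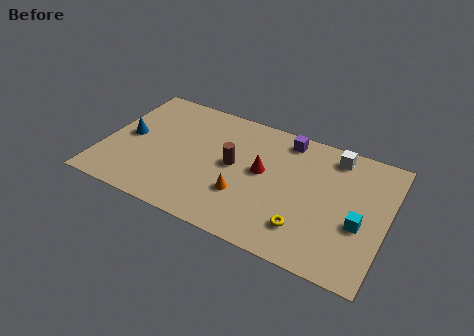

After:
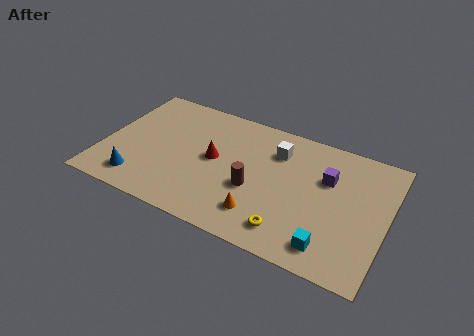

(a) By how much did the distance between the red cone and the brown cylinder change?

+1.1

They were about 1.6 units apart before and 2.7 after — 1.1 units further apart.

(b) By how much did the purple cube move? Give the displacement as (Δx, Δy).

(2.5, -1.9)

The purple cube started near (9.8, 7.9) and ended near (12.3, 6.0).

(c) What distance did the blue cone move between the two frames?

3.2

The blue cone moved from about (1.3, 4.6) to (2.3, 1.6), a distance of √(1.0² + 3.0²) ≈ 3.2.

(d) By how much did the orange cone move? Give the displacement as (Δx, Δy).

(1.1, -0.9)

The orange cone started near (8.0, 2.9) and ended near (9.1, 2.0).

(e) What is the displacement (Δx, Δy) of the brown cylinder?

(1.3, -1.2)

The brown cylinder was at about (7.2, 4.8) and moved to about (8.5, 3.6).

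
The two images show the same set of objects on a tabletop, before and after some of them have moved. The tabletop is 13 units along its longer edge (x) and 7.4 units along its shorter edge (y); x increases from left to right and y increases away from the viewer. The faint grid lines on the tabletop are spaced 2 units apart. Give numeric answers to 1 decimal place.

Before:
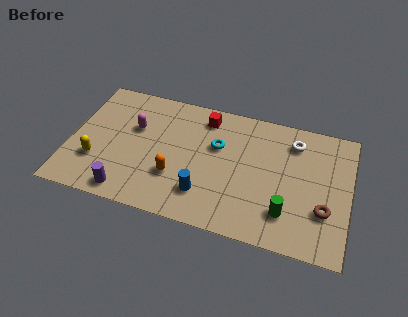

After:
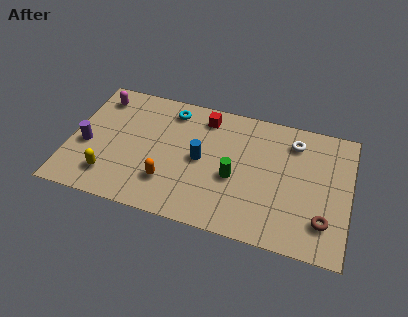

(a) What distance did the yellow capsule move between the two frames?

1.0

The yellow capsule was near (1.3, 2.3) before and (2.0, 1.6) after, so it travelled √(0.7² + 0.7²) ≈ 1.0 units.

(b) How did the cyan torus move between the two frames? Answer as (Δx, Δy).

(-2.3, 1.5)

From the two frames, the cyan torus sits at roughly (6.8, 4.7) before and (4.5, 6.2) after.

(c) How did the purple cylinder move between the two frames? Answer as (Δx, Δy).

(-2.1, 2.2)

The purple cylinder started near (2.9, 0.9) and ended near (0.8, 3.1).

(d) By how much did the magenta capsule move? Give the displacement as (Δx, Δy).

(-1.8, 1.4)

The magenta capsule was at about (2.9, 4.7) and moved to about (1.1, 6.1).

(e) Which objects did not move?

the white torus and the red cube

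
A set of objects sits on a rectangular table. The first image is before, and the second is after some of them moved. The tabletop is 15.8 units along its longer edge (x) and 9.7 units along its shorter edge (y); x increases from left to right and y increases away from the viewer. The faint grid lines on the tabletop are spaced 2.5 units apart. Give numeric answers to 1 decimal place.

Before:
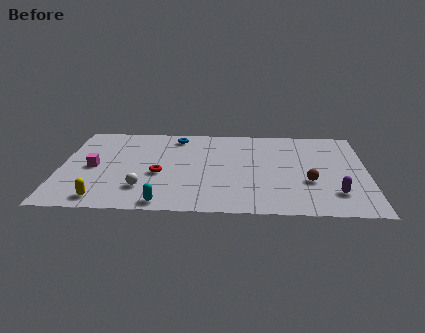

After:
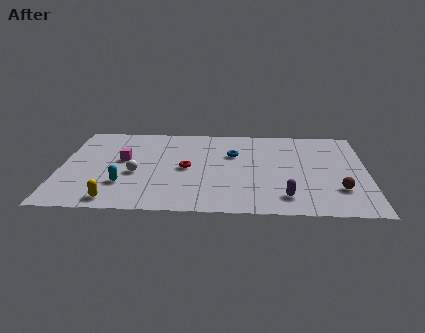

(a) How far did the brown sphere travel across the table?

1.7

From (12.8, 3.5) to (14.3, 2.7), the brown sphere covered √(1.5² + 0.8²) ≈ 1.7 units.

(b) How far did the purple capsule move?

2.5

The purple capsule was near (14.1, 2.3) before and (11.6, 1.8) after, so it travelled √(2.5² + 0.5²) ≈ 2.5 units.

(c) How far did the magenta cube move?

1.7

The magenta cube was near (1.7, 4.6) before and (3.2, 5.5) after, so it travelled √(1.5² + 0.9²) ≈ 1.7 units.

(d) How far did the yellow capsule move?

0.6

The yellow capsule moved from about (2.3, 1.2) to (2.9, 1.1), a distance of √(0.6² + 0.1²) ≈ 0.6.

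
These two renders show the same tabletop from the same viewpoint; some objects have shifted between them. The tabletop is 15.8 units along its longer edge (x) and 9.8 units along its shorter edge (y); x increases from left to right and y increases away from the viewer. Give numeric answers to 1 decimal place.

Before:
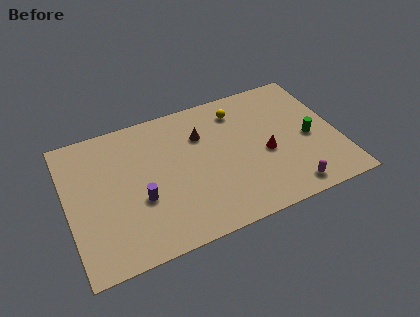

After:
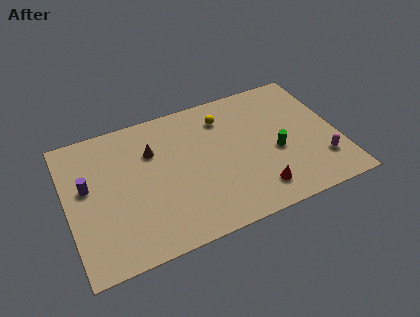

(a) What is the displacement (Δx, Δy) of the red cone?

(-0.8, -2.4)

The red cone started near (11.5, 4.2) and ended near (10.7, 1.8).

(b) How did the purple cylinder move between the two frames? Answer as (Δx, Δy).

(-2.9, 2.0)

The purple cylinder was at about (4.1, 3.7) and moved to about (1.2, 5.7).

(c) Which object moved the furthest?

the purple cylinder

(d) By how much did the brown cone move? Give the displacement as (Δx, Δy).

(-2.9, -0.1)

The brown cone was at about (8.0, 6.9) and moved to about (5.1, 6.8).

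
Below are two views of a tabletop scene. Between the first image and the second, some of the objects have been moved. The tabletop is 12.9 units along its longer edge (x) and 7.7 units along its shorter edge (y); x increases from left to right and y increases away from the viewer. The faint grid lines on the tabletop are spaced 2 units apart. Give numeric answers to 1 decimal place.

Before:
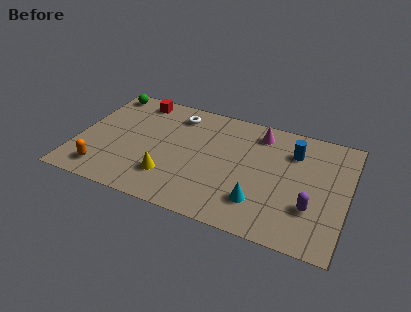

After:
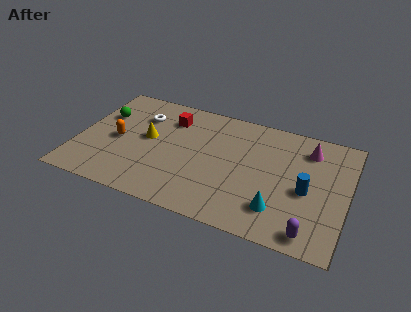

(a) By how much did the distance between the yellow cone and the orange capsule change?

-1.7

Before: roughly 3.2 units apart; after: 1.5. That's 1.7 units closer together.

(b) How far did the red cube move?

1.9

The red cube was near (2.5, 6.7) before and (4.2, 5.9) after, so it travelled √(1.7² + 0.8²) ≈ 1.9 units.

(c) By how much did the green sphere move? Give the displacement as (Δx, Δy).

(0.1, -1.7)

The green sphere was at about (0.9, 6.8) and moved to about (1.0, 5.1).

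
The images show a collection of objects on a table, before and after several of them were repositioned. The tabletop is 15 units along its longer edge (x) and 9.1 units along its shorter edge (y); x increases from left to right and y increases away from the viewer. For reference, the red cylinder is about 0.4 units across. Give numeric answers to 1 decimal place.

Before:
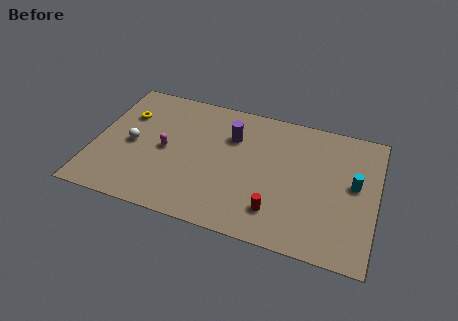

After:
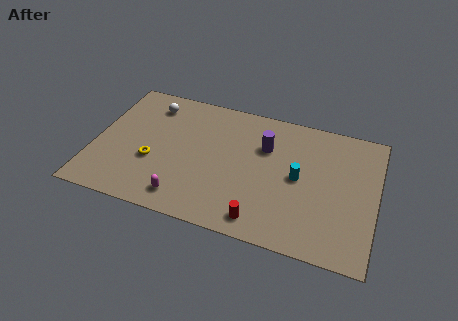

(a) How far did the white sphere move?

3.2

The white sphere moved from about (2.0, 4.3) to (2.7, 7.4), a distance of √(0.7² + 3.1²) ≈ 3.2.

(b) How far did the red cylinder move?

1.1

The red cylinder was near (9.9, 2.0) before and (9.2, 1.2) after, so it travelled √(0.7² + 0.8²) ≈ 1.1 units.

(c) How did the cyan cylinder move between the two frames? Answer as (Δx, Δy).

(-2.9, -0.4)

From the two frames, the cyan cylinder sits at roughly (13.8, 5.0) before and (10.9, 4.6) after.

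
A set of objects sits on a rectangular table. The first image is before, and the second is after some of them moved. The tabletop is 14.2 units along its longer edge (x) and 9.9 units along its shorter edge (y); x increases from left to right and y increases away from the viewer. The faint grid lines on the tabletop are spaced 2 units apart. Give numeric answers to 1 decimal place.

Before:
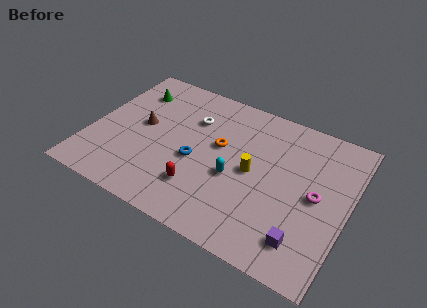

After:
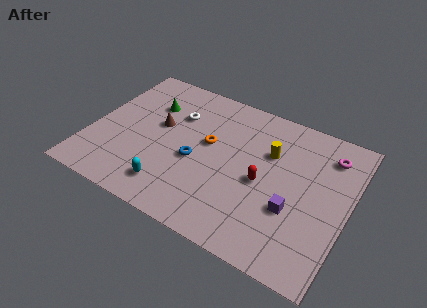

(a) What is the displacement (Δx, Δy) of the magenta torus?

(0.3, 3.0)

The magenta torus started near (12.5, 4.9) and ended near (12.8, 7.9).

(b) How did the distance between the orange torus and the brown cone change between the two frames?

-1.5

The distance was about 4.3 in the first image and 2.8 in the second, so they moved 1.5 units closer together.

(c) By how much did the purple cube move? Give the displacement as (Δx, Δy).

(-0.8, 1.6)

The purple cube was at about (12.2, 1.9) and moved to about (11.4, 3.5).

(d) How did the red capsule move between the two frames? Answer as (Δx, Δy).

(3.2, 2.0)

The red capsule was at about (6.4, 2.5) and moved to about (9.6, 4.5).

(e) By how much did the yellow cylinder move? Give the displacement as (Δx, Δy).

(0.7, 1.7)

From the two frames, the yellow cylinder sits at roughly (9.0, 4.9) before and (9.7, 6.6) after.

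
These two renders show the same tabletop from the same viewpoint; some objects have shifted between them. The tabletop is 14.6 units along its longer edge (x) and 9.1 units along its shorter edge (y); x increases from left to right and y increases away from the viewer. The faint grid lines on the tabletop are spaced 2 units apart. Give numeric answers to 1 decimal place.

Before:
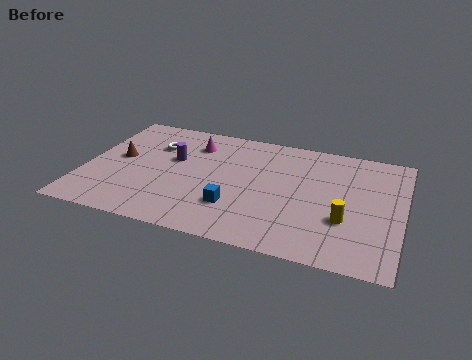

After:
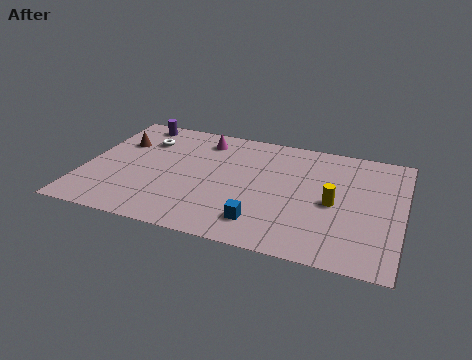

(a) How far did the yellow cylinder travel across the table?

1.3

From (12.1, 3.1) to (11.5, 4.2), the yellow cylinder covered √(0.6² + 1.1²) ≈ 1.3 units.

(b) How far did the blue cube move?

1.5

The blue cube moved from about (7.1, 2.6) to (8.4, 1.8), a distance of √(1.3² + 0.8²) ≈ 1.5.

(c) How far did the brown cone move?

1.3

From (1.5, 4.9) to (1.4, 6.2), the brown cone covered √(0.1² + 1.3²) ≈ 1.3 units.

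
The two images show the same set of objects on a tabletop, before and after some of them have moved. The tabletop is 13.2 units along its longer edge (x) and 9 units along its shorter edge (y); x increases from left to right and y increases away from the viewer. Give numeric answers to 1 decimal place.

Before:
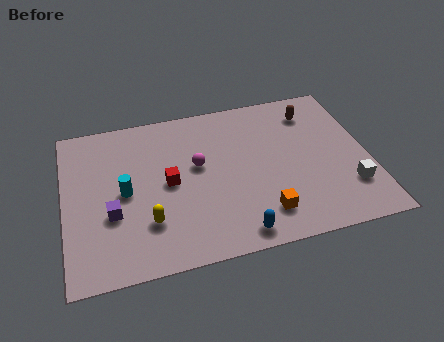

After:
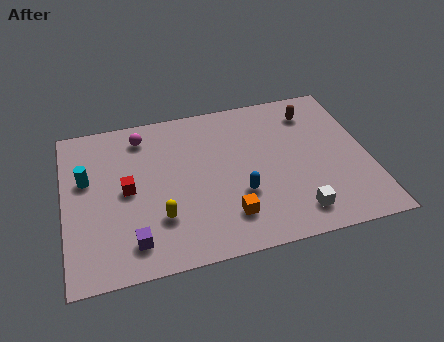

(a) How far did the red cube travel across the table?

1.8

From (4.5, 4.5) to (2.7, 4.5), the red cube covered √(1.8² + 0.0²) ≈ 1.8 units.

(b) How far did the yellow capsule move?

0.5

From (3.5, 2.5) to (4.0, 2.6), the yellow capsule covered √(0.5² + 0.1²) ≈ 0.5 units.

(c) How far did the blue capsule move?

2.1

The blue capsule moved from about (7.2, 1.0) to (7.5, 3.1), a distance of √(0.3² + 2.1²) ≈ 2.1.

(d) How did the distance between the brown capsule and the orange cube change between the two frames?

+0.6

The distance was about 6.0 in the first image and 6.6 in the second, so they moved 0.6 units further apart.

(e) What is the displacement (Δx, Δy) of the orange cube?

(-1.5, 0.2)

From the two frames, the orange cube sits at roughly (8.4, 1.8) before and (6.9, 2.0) after.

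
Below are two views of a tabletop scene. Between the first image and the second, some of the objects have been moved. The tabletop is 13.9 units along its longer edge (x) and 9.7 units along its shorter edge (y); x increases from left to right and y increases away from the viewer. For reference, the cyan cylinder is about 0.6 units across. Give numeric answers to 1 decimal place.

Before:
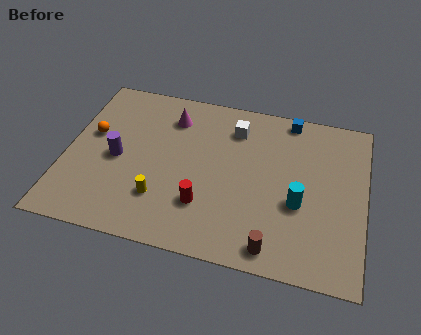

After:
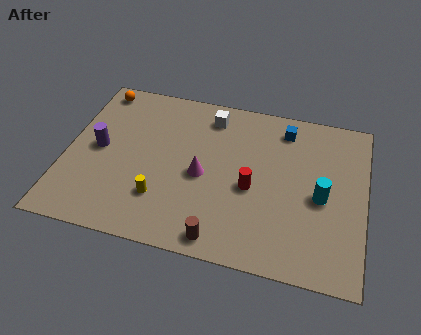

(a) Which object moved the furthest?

the magenta cone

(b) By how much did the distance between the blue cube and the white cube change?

+0.7

Before: roughly 2.8 units apart; after: 3.5. That's 0.7 units further apart.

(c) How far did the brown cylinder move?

2.4

The brown cylinder was near (9.9, 1.1) before and (7.5, 1.0) after, so it travelled √(2.4² + 0.1²) ≈ 2.4 units.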